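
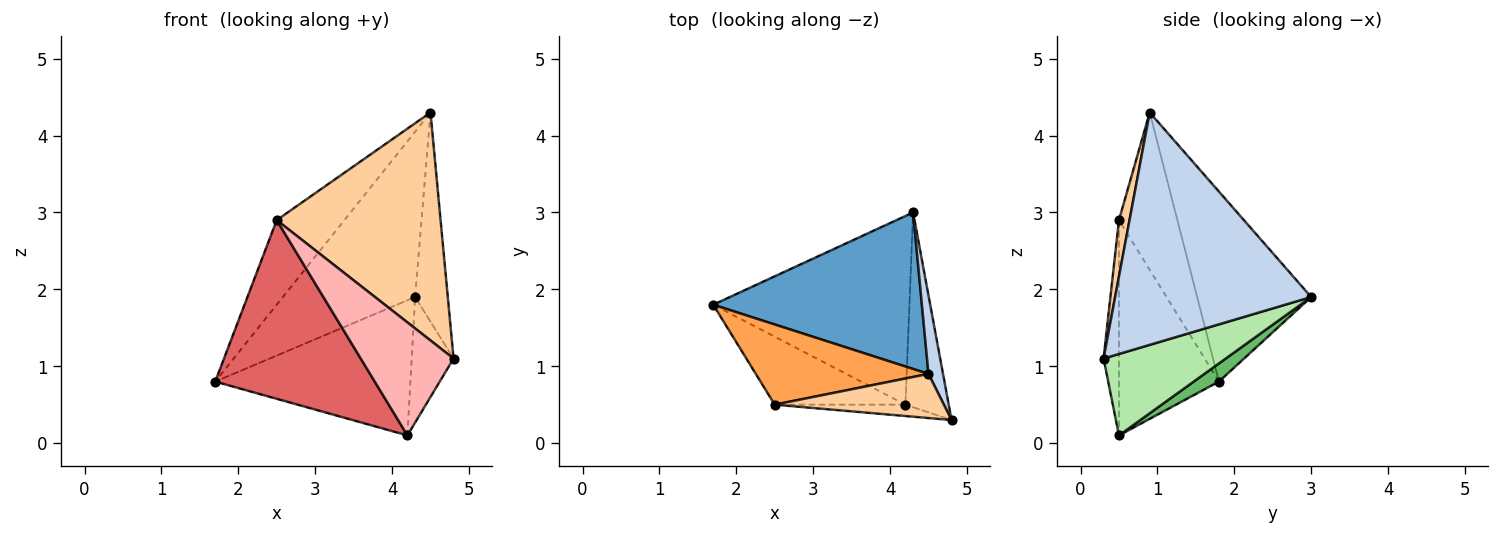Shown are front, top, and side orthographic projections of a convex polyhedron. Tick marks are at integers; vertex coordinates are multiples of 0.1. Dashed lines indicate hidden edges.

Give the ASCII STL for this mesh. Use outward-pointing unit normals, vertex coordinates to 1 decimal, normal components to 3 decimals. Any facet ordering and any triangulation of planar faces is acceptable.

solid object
 facet normal -0.531 0.615 0.583
  outer loop
   vertex 4.5 0.9 4.3
   vertex 4.3 3.0 1.9
   vertex 1.7 1.8 0.8
  endloop
 endfacet
 facet normal 0.985 0.164 0.062
  outer loop
   vertex 4.5 0.9 4.3
   vertex 4.8 0.3 1.1
   vertex 4.3 3.0 1.9
  endloop
 endfacet
 facet normal -0.531 0.615 0.583
  outer loop
   vertex 2.5 0.5 2.9
   vertex 4.5 0.9 4.3
   vertex 1.7 1.8 0.8
  endloop
 endfacet
 facet normal 0.063 -0.980 0.190
  outer loop
   vertex 2.5 0.5 2.9
   vertex 4.8 0.3 1.1
   vertex 4.5 0.9 4.3
  endloop
 endfacet
 facet normal 0.075 0.581 -0.811
  outer loop
   vertex 4.2 0.5 0.1
   vertex 1.7 1.8 0.8
   vertex 4.3 3.0 1.9
  endloop
 endfacet
 facet normal 0.845 0.290 -0.449
  outer loop
   vertex 4.2 0.5 0.1
   vertex 4.3 3.0 1.9
   vertex 4.8 0.3 1.1
  endloop
 endfacet
 facet normal -0.505 -0.807 -0.307
  outer loop
   vertex 4.2 0.5 0.1
   vertex 2.5 0.5 2.9
   vertex 1.7 1.8 0.8
  endloop
 endfacet
 facet normal -0.163 -0.982 -0.099
  outer loop
   vertex 4.2 0.5 0.1
   vertex 4.8 0.3 1.1
   vertex 2.5 0.5 2.9
  endloop
 endfacet
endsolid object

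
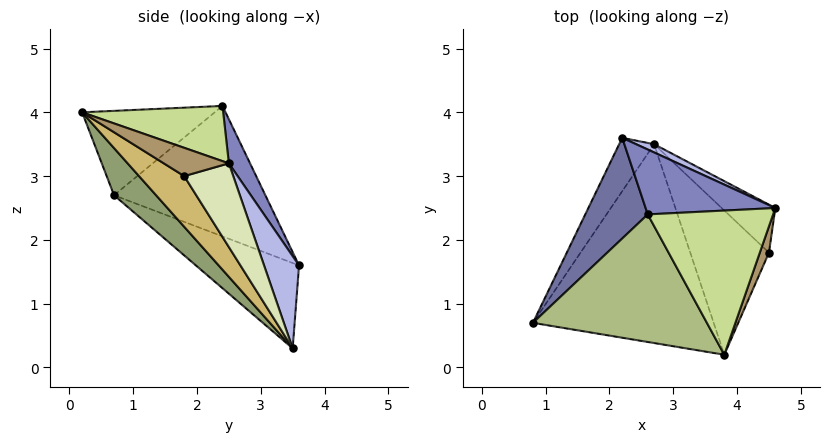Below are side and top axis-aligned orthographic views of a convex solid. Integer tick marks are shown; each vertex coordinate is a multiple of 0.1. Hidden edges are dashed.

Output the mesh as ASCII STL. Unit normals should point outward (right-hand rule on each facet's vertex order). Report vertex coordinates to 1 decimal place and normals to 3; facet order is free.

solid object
 facet normal -0.774 0.514 0.371
  outer loop
   vertex 2.6 2.4 4.1
   vertex 2.2 3.6 1.6
   vertex 0.8 0.7 2.7
  endloop
 endfacet
 facet normal 0.140 0.901 0.410
  outer loop
   vertex 2.6 2.4 4.1
   vertex 4.6 2.5 3.2
   vertex 2.2 3.6 1.6
  endloop
 endfacet
 facet normal -0.886 0.290 -0.363
  outer loop
   vertex 2.7 3.5 0.3
   vertex 0.8 0.7 2.7
   vertex 2.2 3.6 1.6
  endloop
 endfacet
 facet normal 0.375 0.924 0.073
  outer loop
   vertex 2.7 3.5 0.3
   vertex 2.2 3.6 1.6
   vertex 4.6 2.5 3.2
  endloop
 endfacet
 facet normal 0.178 -0.707 -0.684
  outer loop
   vertex 3.8 0.2 4.0
   vertex 0.8 0.7 2.7
   vertex 2.7 3.5 0.3
  endloop
 endfacet
 facet normal -0.420 -0.269 0.867
  outer loop
   vertex 3.8 0.2 4.0
   vertex 2.6 2.4 4.1
   vertex 0.8 0.7 2.7
  endloop
 endfacet
 facet normal 0.397 0.175 0.901
  outer loop
   vertex 3.8 0.2 4.0
   vertex 4.6 2.5 3.2
   vertex 2.6 2.4 4.1
  endloop
 endfacet
 facet normal 0.841 0.034 -0.539
  outer loop
   vertex 4.5 1.8 3.0
   vertex 2.7 3.5 0.3
   vertex 4.6 2.5 3.2
  endloop
 endfacet
 facet normal 0.928 -0.218 0.300
  outer loop
   vertex 4.5 1.8 3.0
   vertex 4.6 2.5 3.2
   vertex 3.8 0.2 4.0
  endloop
 endfacet
 facet normal 0.430 -0.606 -0.669
  outer loop
   vertex 4.5 1.8 3.0
   vertex 3.8 0.2 4.0
   vertex 2.7 3.5 0.3
  endloop
 endfacet
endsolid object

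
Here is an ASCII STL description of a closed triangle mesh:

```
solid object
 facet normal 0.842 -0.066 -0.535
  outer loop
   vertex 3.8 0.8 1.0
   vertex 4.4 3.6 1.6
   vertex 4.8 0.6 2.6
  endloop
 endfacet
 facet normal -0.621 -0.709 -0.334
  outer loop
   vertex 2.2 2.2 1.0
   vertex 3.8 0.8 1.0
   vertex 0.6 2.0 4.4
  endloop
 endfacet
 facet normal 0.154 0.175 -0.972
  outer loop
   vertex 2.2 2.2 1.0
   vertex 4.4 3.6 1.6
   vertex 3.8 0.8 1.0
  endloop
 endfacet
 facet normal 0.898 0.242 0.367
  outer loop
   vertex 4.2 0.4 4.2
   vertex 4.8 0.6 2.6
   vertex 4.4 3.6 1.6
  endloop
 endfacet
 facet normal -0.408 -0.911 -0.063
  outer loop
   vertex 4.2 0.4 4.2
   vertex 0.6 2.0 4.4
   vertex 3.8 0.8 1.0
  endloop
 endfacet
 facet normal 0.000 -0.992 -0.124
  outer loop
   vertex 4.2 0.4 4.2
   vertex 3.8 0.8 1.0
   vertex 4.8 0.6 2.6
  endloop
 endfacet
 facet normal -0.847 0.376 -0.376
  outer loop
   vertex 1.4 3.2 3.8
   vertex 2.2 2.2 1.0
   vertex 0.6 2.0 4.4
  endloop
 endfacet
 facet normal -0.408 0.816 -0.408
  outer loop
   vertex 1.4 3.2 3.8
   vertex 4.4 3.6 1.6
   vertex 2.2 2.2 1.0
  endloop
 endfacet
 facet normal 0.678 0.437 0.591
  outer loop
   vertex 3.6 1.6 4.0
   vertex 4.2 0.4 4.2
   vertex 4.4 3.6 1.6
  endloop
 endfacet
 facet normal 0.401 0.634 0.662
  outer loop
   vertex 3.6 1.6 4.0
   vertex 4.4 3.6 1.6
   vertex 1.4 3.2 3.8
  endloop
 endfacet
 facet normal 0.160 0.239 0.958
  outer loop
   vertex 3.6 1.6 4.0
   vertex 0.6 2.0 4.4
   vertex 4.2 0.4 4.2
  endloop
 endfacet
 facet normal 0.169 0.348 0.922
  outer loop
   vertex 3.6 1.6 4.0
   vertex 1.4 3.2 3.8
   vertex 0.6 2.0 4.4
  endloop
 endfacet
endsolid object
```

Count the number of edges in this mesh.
18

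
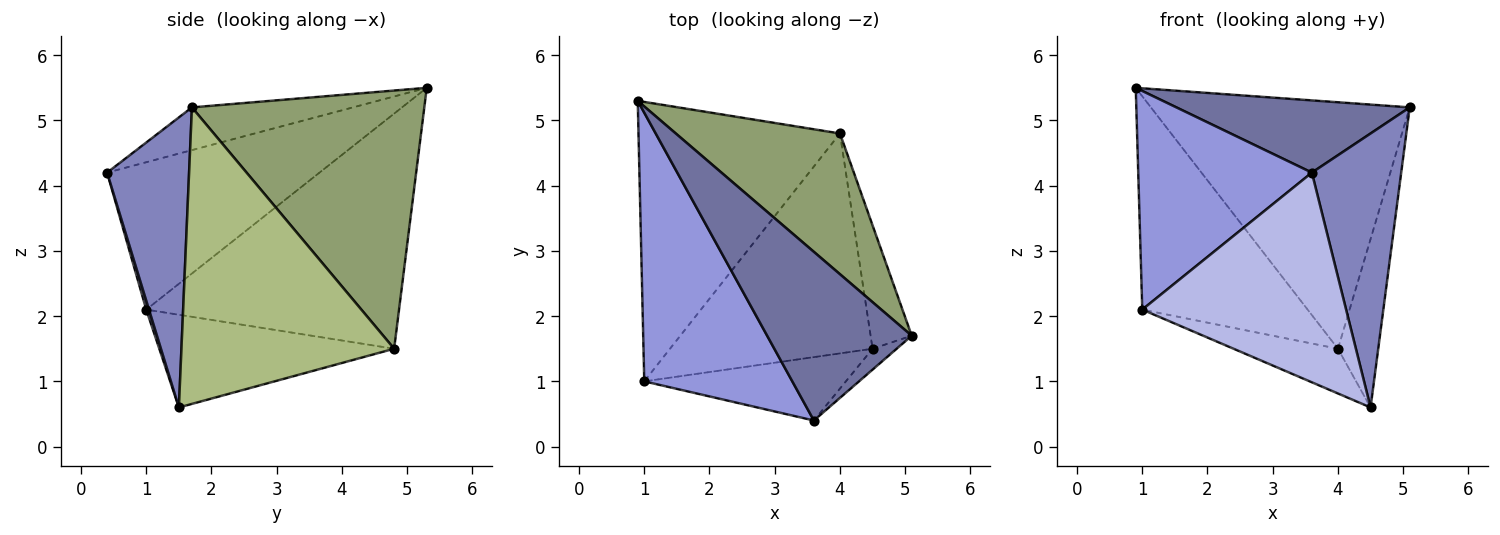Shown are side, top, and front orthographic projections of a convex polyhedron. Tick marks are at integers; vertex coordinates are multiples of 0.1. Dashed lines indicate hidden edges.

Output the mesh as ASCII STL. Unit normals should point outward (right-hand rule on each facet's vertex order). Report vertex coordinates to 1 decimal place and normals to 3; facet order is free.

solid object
 facet normal -0.262 -0.380 0.887
  outer loop
   vertex 3.6 0.4 4.2
   vertex 5.1 1.7 5.2
   vertex 0.9 5.3 5.5
  endloop
 endfacet
 facet normal 0.675 -0.736 -0.056
  outer loop
   vertex 4.5 1.5 0.6
   vertex 5.1 1.7 5.2
   vertex 3.6 0.4 4.2
  endloop
 endfacet
 facet normal -0.611 -0.500 0.614
  outer loop
   vertex 1.0 1.0 2.1
   vertex 3.6 0.4 4.2
   vertex 0.9 5.3 5.5
  endloop
 endfacet
 facet normal 0.013 -0.957 -0.289
  outer loop
   vertex 1.0 1.0 2.1
   vertex 4.5 1.5 0.6
   vertex 3.6 0.4 4.2
  endloop
 endfacet
 facet normal 0.615 0.685 0.391
  outer loop
   vertex 4.0 4.8 1.5
   vertex 0.9 5.3 5.5
   vertex 5.1 1.7 5.2
  endloop
 endfacet
 facet normal 0.974 0.184 -0.135
  outer loop
   vertex 4.0 4.8 1.5
   vertex 5.1 1.7 5.2
   vertex 4.5 1.5 0.6
  endloop
 endfacet
 facet normal -0.680 0.445 -0.583
  outer loop
   vertex 4.0 4.8 1.5
   vertex 1.0 1.0 2.1
   vertex 0.9 5.3 5.5
  endloop
 endfacet
 facet normal -0.409 0.182 -0.894
  outer loop
   vertex 4.0 4.8 1.5
   vertex 4.5 1.5 0.6
   vertex 1.0 1.0 2.1
  endloop
 endfacet
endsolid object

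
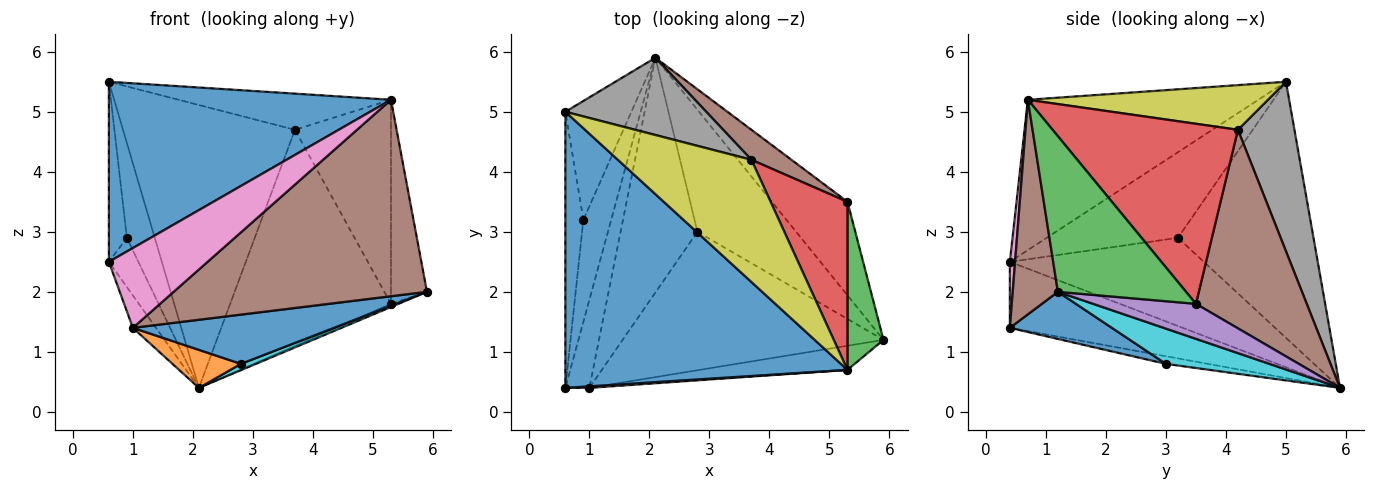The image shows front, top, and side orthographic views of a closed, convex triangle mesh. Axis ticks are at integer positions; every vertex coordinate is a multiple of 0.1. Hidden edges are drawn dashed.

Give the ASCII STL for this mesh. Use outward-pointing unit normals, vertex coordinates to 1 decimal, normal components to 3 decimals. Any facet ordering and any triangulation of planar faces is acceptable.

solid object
 facet normal -0.408 -0.499 0.765
  outer loop
   vertex 5.3 0.7 5.2
   vertex 0.6 5.0 5.5
   vertex 0.6 0.4 2.5
  endloop
 endfacet
 facet normal -0.970 0.133 -0.204
  outer loop
   vertex 0.9 3.2 2.9
   vertex 0.6 0.4 2.5
   vertex 0.6 5.0 5.5
  endloop
 endfacet
 facet normal -0.950 0.195 -0.245
  outer loop
   vertex 0.9 3.2 2.9
   vertex 0.6 5.0 5.5
   vertex 2.1 5.9 0.4
  endloop
 endfacet
 facet normal -0.944 0.144 -0.298
  outer loop
   vertex 0.9 3.2 2.9
   vertex 2.1 5.9 0.4
   vertex 0.6 0.4 2.5
  endloop
 endfacet
 facet normal -0.932 0.125 -0.339
  outer loop
   vertex 1.0 0.4 1.4
   vertex 0.6 0.4 2.5
   vertex 2.1 5.9 0.4
  endloop
 endfacet
 facet normal 0.174 -0.977 -0.120
  outer loop
   vertex 1.0 0.4 1.4
   vertex 5.9 1.2 2.0
   vertex 5.3 0.7 5.2
  endloop
 endfacet
 facet normal 0.053 -0.998 0.019
  outer loop
   vertex 1.0 0.4 1.4
   vertex 5.3 0.7 5.2
   vertex 0.6 0.4 2.5
  endloop
 endfacet
 facet normal 0.302 0.920 0.251
  outer loop
   vertex 3.7 4.2 4.7
   vertex 2.1 5.9 0.4
   vertex 0.6 5.0 5.5
  endloop
 endfacet
 facet normal 0.305 0.270 0.913
  outer loop
   vertex 3.7 4.2 4.7
   vertex 0.6 5.0 5.5
   vertex 5.3 0.7 5.2
  endloop
 endfacet
 facet normal 0.336 -0.049 -0.941
  outer loop
   vertex 2.8 3.0 0.8
   vertex 2.1 5.9 0.4
   vertex 5.9 1.2 2.0
  endloop
 endfacet
 facet normal 0.168 -0.330 -0.929
  outer loop
   vertex 2.8 3.0 0.8
   vertex 5.9 1.2 2.0
   vertex 1.0 0.4 1.4
  endloop
 endfacet
 facet normal -0.098 -0.159 -0.982
  outer loop
   vertex 2.8 3.0 0.8
   vertex 1.0 0.4 1.4
   vertex 2.1 5.9 0.4
  endloop
 endfacet
 facet normal 0.940 0.264 0.217
  outer loop
   vertex 5.3 3.5 1.8
   vertex 5.3 0.7 5.2
   vertex 5.9 1.2 2.0
  endloop
 endfacet
 facet normal 0.830 0.430 0.354
  outer loop
   vertex 5.3 3.5 1.8
   vertex 3.7 4.2 4.7
   vertex 5.3 0.7 5.2
  endloop
 endfacet
 facet normal 0.420 0.031 -0.907
  outer loop
   vertex 5.3 3.5 1.8
   vertex 5.9 1.2 2.0
   vertex 2.1 5.9 0.4
  endloop
 endfacet
 facet normal 0.564 0.818 0.114
  outer loop
   vertex 5.3 3.5 1.8
   vertex 2.1 5.9 0.4
   vertex 3.7 4.2 4.7
  endloop
 endfacet
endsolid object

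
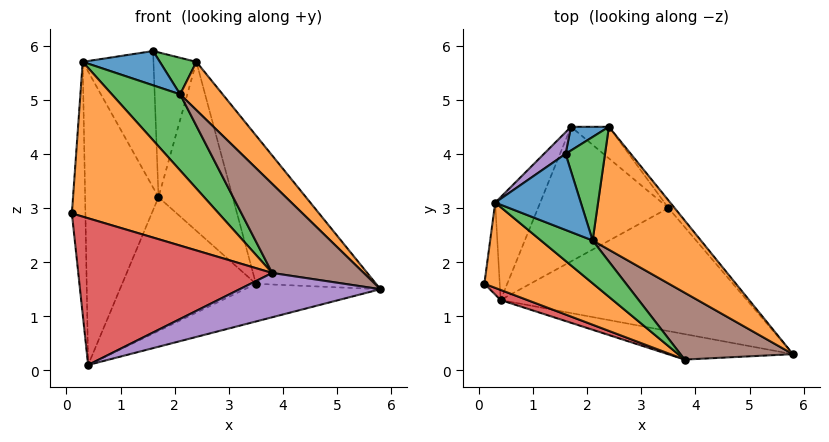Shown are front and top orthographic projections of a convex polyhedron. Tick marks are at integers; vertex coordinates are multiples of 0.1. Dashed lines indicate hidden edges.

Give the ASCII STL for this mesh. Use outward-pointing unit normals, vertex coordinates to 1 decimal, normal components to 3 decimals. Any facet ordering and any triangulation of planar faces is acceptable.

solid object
 facet normal -0.499 0.855 0.140
  outer loop
   vertex 2.4 4.5 5.7
   vertex 1.7 4.5 3.2
   vertex 1.6 4.0 5.9
  endloop
 endfacet
 facet normal 0.572 -0.300 0.763
  outer loop
   vertex 2.4 4.5 5.7
   vertex 2.1 2.4 5.1
   vertex 5.8 0.3 1.5
  endloop
 endfacet
 facet normal 0.406 -0.304 0.862
  outer loop
   vertex 2.4 4.5 5.7
   vertex 1.6 4.0 5.9
   vertex 2.1 2.4 5.1
  endloop
 endfacet
 facet normal -0.336 -0.940 0.065
  outer loop
   vertex 3.8 0.2 1.8
   vertex 0.1 1.6 2.9
   vertex 0.4 1.3 0.1
  endloop
 endfacet
 facet normal -0.031 -0.867 -0.498
  outer loop
   vertex 3.8 0.2 1.8
   vertex 0.4 1.3 0.1
   vertex 5.8 0.3 1.5
  endloop
 endfacet
 facet normal 0.129 -0.793 0.595
  outer loop
   vertex 3.8 0.2 1.8
   vertex 5.8 0.3 1.5
   vertex 2.1 2.4 5.1
  endloop
 endfacet
 facet normal 0.289 0.280 -0.915
  outer loop
   vertex 3.5 3.0 1.6
   vertex 5.8 0.3 1.5
   vertex 0.4 1.3 0.1
  endloop
 endfacet
 facet normal -0.043 0.704 -0.709
  outer loop
   vertex 3.5 3.0 1.6
   vertex 0.4 1.3 0.1
   vertex 1.7 4.5 3.2
  endloop
 endfacet
 facet normal 0.760 0.649 -0.033
  outer loop
   vertex 3.5 3.0 1.6
   vertex 2.4 4.5 5.7
   vertex 5.8 0.3 1.5
  endloop
 endfacet
 facet normal 0.548 0.822 -0.154
  outer loop
   vertex 3.5 3.0 1.6
   vertex 1.7 4.5 3.2
   vertex 2.4 4.5 5.7
  endloop
 endfacet
 facet normal 0.143 -0.407 0.902
  outer loop
   vertex 0.3 3.1 5.7
   vertex 2.1 2.4 5.1
   vertex 1.6 4.0 5.9
  endloop
 endfacet
 facet normal -0.185 -0.861 0.474
  outer loop
   vertex 0.3 3.1 5.7
   vertex 0.1 1.6 2.9
   vertex 3.8 0.2 1.8
  endloop
 endfacet
 facet normal -0.173 -0.858 0.483
  outer loop
   vertex 0.3 3.1 5.7
   vertex 3.8 0.2 1.8
   vertex 2.1 2.4 5.1
  endloop
 endfacet
 facet normal -0.914 0.381 -0.139
  outer loop
   vertex 0.3 3.1 5.7
   vertex 0.4 1.3 0.1
   vertex 0.1 1.6 2.9
  endloop
 endfacet
 facet normal -0.578 0.806 0.128
  outer loop
   vertex 0.3 3.1 5.7
   vertex 1.6 4.0 5.9
   vertex 1.7 4.5 3.2
  endloop
 endfacet
 facet normal -0.838 0.515 -0.181
  outer loop
   vertex 0.3 3.1 5.7
   vertex 1.7 4.5 3.2
   vertex 0.4 1.3 0.1
  endloop
 endfacet
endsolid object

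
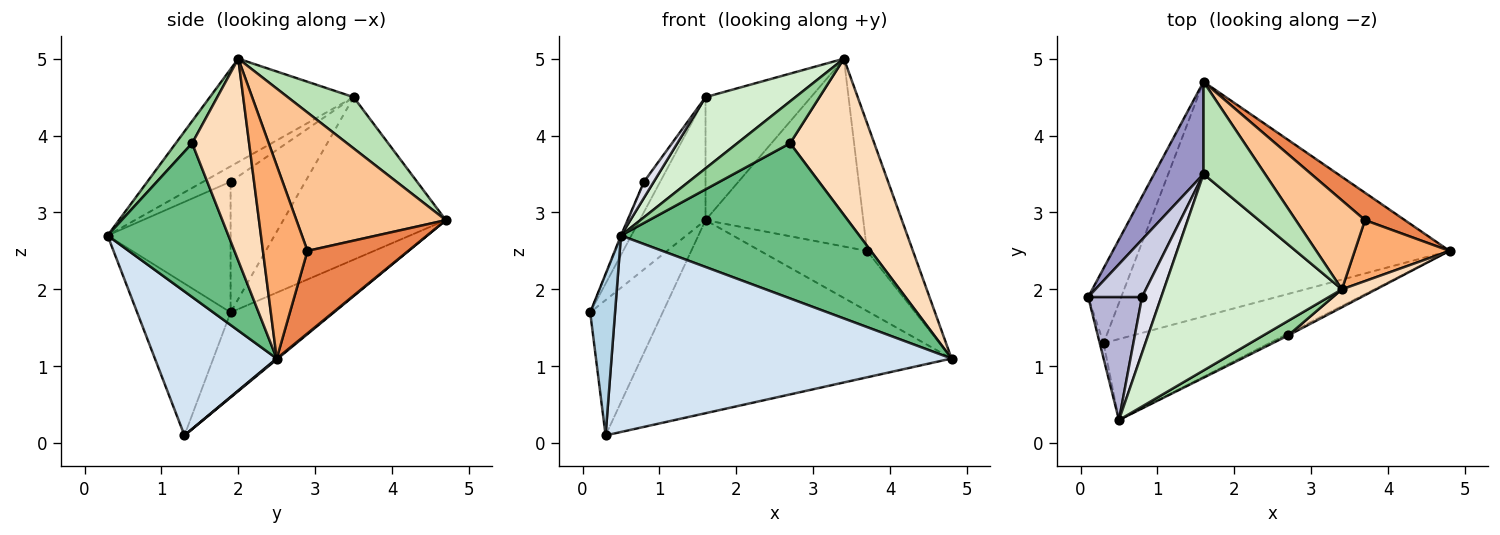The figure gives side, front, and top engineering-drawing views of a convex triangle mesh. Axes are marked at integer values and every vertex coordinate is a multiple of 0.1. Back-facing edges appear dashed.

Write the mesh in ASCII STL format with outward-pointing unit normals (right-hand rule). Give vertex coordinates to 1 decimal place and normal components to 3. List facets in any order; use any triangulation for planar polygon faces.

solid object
 facet normal -0.780 0.548 -0.303
  outer loop
   vertex 0.3 1.3 0.1
   vertex 0.1 1.9 1.7
   vertex 1.6 4.7 2.9
  endloop
 endfacet
 facet normal 0.002 0.635 -0.772
  outer loop
   vertex 0.3 1.3 0.1
   vertex 1.6 4.7 2.9
   vertex 4.8 2.5 1.1
  endloop
 endfacet
 facet normal -0.966 -0.257 -0.024
  outer loop
   vertex 0.3 1.3 0.1
   vertex 0.5 0.3 2.7
   vertex 0.1 1.9 1.7
  endloop
 endfacet
 facet normal 0.314 -0.878 -0.362
  outer loop
   vertex 0.3 1.3 0.1
   vertex 4.8 2.5 1.1
   vertex 0.5 0.3 2.7
  endloop
 endfacet
 facet normal 0.652 0.690 0.315
  outer loop
   vertex 3.7 2.9 2.5
   vertex 4.8 2.5 1.1
   vertex 1.6 4.7 2.9
  endloop
 endfacet
 facet normal 0.659 0.679 0.324
  outer loop
   vertex 3.7 2.9 2.5
   vertex 3.4 2.0 5.0
   vertex 4.8 2.5 1.1
  endloop
 endfacet
 facet normal 0.650 0.686 0.325
  outer loop
   vertex 3.7 2.9 2.5
   vertex 1.6 4.7 2.9
   vertex 3.4 2.0 5.0
  endloop
 endfacet
 facet normal 0.558 -0.824 0.095
  outer loop
   vertex 2.7 1.4 3.9
   vertex 4.8 2.5 1.1
   vertex 3.4 2.0 5.0
  endloop
 endfacet
 facet normal 0.452 -0.892 -0.011
  outer loop
   vertex 2.7 1.4 3.9
   vertex 0.5 0.3 2.7
   vertex 4.8 2.5 1.1
  endloop
 endfacet
 facet normal 0.281 -0.906 0.315
  outer loop
   vertex 2.7 1.4 3.9
   vertex 3.4 2.0 5.0
   vertex 0.5 0.3 2.7
  endloop
 endfacet
 facet normal 0.447 0.716 0.537
  outer loop
   vertex 1.6 3.5 4.5
   vertex 3.4 2.0 5.0
   vertex 1.6 4.7 2.9
  endloop
 endfacet
 facet normal -0.479 -0.300 0.825
  outer loop
   vertex 1.6 3.5 4.5
   vertex 0.5 0.3 2.7
   vertex 3.4 2.0 5.0
  endloop
 endfacet
 facet normal -0.892 0.362 0.271
  outer loop
   vertex 1.6 3.5 4.5
   vertex 1.6 4.7 2.9
   vertex 0.1 1.9 1.7
  endloop
 endfacet
 facet normal -0.925 0.007 0.381
  outer loop
   vertex 0.8 1.9 3.4
   vertex 0.1 1.9 1.7
   vertex 0.5 0.3 2.7
  endloop
 endfacet
 facet normal -0.907 0.197 0.373
  outer loop
   vertex 0.8 1.9 3.4
   vertex 1.6 3.5 4.5
   vertex 0.1 1.9 1.7
  endloop
 endfacet
 facet normal -0.610 -0.219 0.762
  outer loop
   vertex 0.8 1.9 3.4
   vertex 0.5 0.3 2.7
   vertex 1.6 3.5 4.5
  endloop
 endfacet
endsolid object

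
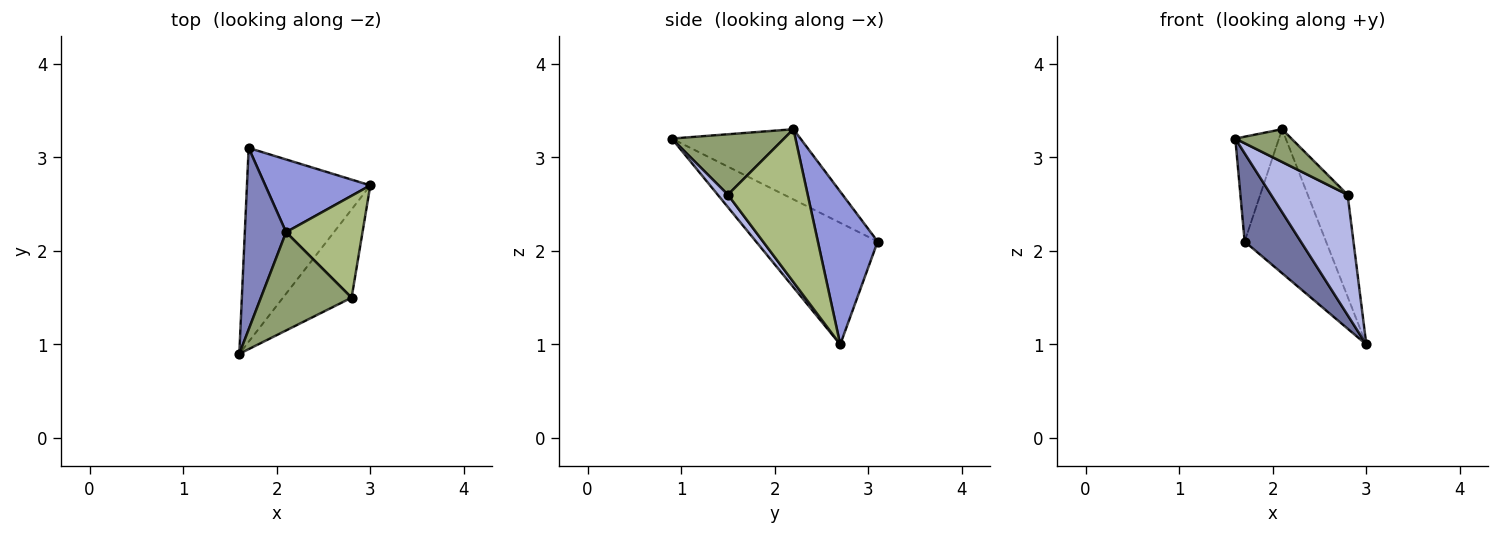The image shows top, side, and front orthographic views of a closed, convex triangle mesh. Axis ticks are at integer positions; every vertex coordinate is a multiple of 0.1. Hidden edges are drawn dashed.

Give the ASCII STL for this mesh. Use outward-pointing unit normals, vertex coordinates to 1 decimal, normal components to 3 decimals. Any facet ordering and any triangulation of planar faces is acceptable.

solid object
 facet normal -0.668 -0.308 -0.677
  outer loop
   vertex 1.7 3.1 2.1
   vertex 3.0 2.7 1.0
   vertex 1.6 0.9 3.2
  endloop
 endfacet
 facet normal -0.827 0.281 0.486
  outer loop
   vertex 2.1 2.2 3.3
   vertex 1.7 3.1 2.1
   vertex 1.6 0.9 3.2
  endloop
 endfacet
 facet normal 0.549 0.746 0.377
  outer loop
   vertex 2.1 2.2 3.3
   vertex 3.0 2.7 1.0
   vertex 1.7 3.1 2.1
  endloop
 endfacet
 facet normal 0.107 -0.802 -0.588
  outer loop
   vertex 2.8 1.5 2.6
   vertex 1.6 0.9 3.2
   vertex 3.0 2.7 1.0
  endloop
 endfacet
 facet normal 0.535 -0.267 0.802
  outer loop
   vertex 2.8 1.5 2.6
   vertex 2.1 2.2 3.3
   vertex 1.6 0.9 3.2
  endloop
 endfacet
 facet normal 0.816 0.408 0.408
  outer loop
   vertex 2.8 1.5 2.6
   vertex 3.0 2.7 1.0
   vertex 2.1 2.2 3.3
  endloop
 endfacet
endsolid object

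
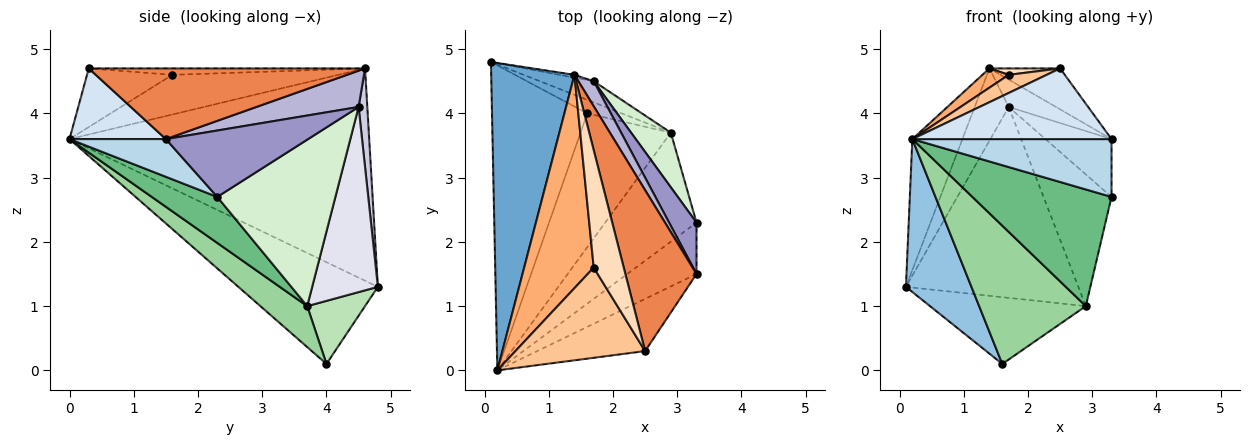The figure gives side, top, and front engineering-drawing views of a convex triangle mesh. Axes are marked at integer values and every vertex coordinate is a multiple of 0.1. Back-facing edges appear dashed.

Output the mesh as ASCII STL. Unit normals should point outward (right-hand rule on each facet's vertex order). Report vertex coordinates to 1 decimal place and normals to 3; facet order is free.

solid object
 facet normal -0.920 0.154 0.361
  outer loop
   vertex 1.4 4.6 4.7
   vertex 0.1 4.8 1.3
   vertex 0.2 0.0 3.6
  endloop
 endfacet
 facet normal -0.690 -0.324 -0.647
  outer loop
   vertex 1.6 4.0 0.1
   vertex 0.2 0.0 3.6
   vertex 0.1 4.8 1.3
  endloop
 endfacet
 facet normal 0.340 -0.703 -0.625
  outer loop
   vertex 3.3 1.5 3.6
   vertex 0.2 0.0 3.6
   vertex 3.3 2.3 2.7
  endloop
 endfacet
 facet normal 0.363 -0.749 -0.554
  outer loop
   vertex 3.3 1.5 3.6
   vertex 2.5 0.3 4.7
   vertex 0.2 0.0 3.6
  endloop
 endfacet
 facet normal 0.694 0.177 0.698
  outer loop
   vertex 3.3 1.5 3.6
   vertex 1.4 4.6 4.7
   vertex 2.5 0.3 4.7
  endloop
 endfacet
 facet normal -0.494 -0.078 0.866
  outer loop
   vertex 1.7 1.6 4.6
   vertex 1.4 4.6 4.7
   vertex 0.2 0.0 3.6
  endloop
 endfacet
 facet normal -0.405 -0.180 0.896
  outer loop
   vertex 1.7 1.6 4.6
   vertex 0.2 0.0 3.6
   vertex 2.5 0.3 4.7
  endloop
 endfacet
 facet normal -0.209 -0.053 0.976
  outer loop
   vertex 1.7 1.6 4.6
   vertex 2.5 0.3 4.7
   vertex 1.4 4.6 4.7
  endloop
 endfacet
 facet normal 0.325 -0.691 -0.646
  outer loop
   vertex 2.9 3.7 1.0
   vertex 3.3 2.3 2.7
   vertex 0.2 0.0 3.6
  endloop
 endfacet
 facet normal 0.301 -0.685 -0.663
  outer loop
   vertex 2.9 3.7 1.0
   vertex 0.2 0.0 3.6
   vertex 1.6 4.0 0.1
  endloop
 endfacet
 facet normal 0.342 0.921 -0.187
  outer loop
   vertex 2.9 3.7 1.0
   vertex 1.6 4.0 0.1
   vertex 0.1 4.8 1.3
  endloop
 endfacet
 facet normal 0.849 0.488 0.203
  outer loop
   vertex 1.7 4.5 4.1
   vertex 3.3 2.3 2.7
   vertex 2.9 3.7 1.0
  endloop
 endfacet
 facet normal 0.849 0.395 0.351
  outer loop
   vertex 1.7 4.5 4.1
   vertex 3.3 1.5 3.6
   vertex 3.3 2.3 2.7
  endloop
 endfacet
 facet normal 0.847 0.392 0.358
  outer loop
   vertex 1.7 4.5 4.1
   vertex 1.4 4.6 4.7
   vertex 3.3 1.5 3.6
  endloop
 endfacet
 facet normal 0.247 0.968 -0.038
  outer loop
   vertex 1.7 4.5 4.1
   vertex 0.1 4.8 1.3
   vertex 1.4 4.6 4.7
  endloop
 endfacet
 facet normal 0.354 0.930 -0.103
  outer loop
   vertex 1.7 4.5 4.1
   vertex 2.9 3.7 1.0
   vertex 0.1 4.8 1.3
  endloop
 endfacet
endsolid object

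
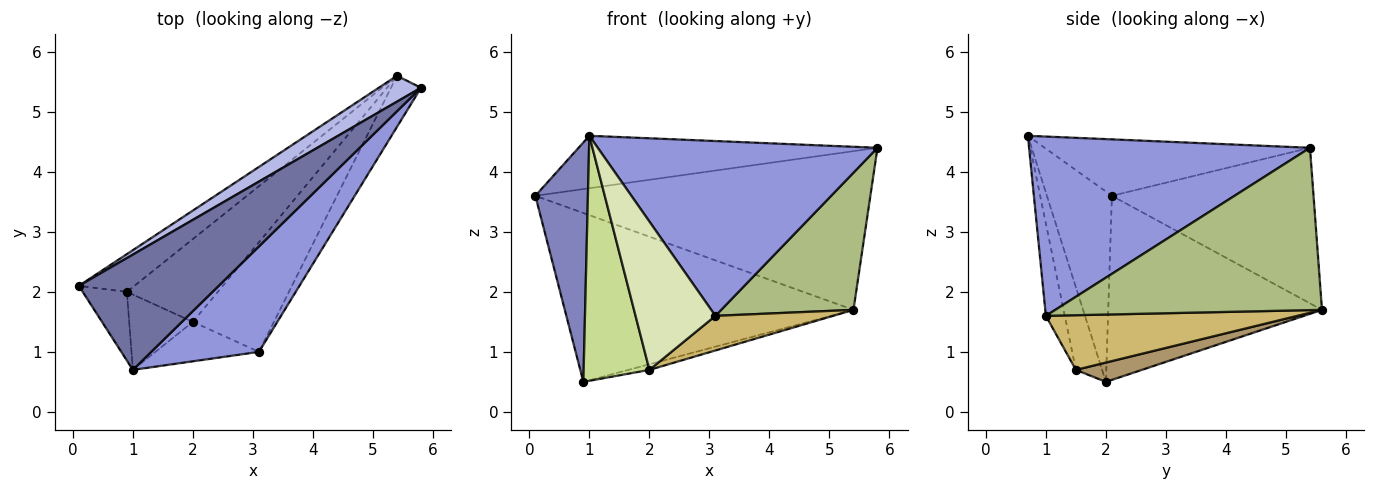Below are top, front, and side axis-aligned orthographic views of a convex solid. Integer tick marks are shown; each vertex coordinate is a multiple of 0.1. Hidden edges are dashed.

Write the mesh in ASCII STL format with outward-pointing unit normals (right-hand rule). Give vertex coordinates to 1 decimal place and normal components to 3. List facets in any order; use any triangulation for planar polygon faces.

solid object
 facet normal -0.345 0.389 0.854
  outer loop
   vertex 1.0 0.7 4.6
   vertex 5.8 5.4 4.4
   vertex 0.1 2.1 3.6
  endloop
 endfacet
 facet normal -0.765 -0.619 -0.178
  outer loop
   vertex 0.9 2.0 0.5
   vertex 1.0 0.7 4.6
   vertex 0.1 2.1 3.6
  endloop
 endfacet
 facet normal 0.652 -0.649 0.392
  outer loop
   vertex 3.1 1.0 1.6
   vertex 5.8 5.4 4.4
   vertex 1.0 0.7 4.6
  endloop
 endfacet
 facet normal -0.511 0.849 0.139
  outer loop
   vertex 5.4 5.6 1.7
   vertex 0.1 2.1 3.6
   vertex 5.8 5.4 4.4
  endloop
 endfacet
 facet normal -0.586 0.791 -0.177
  outer loop
   vertex 5.4 5.6 1.7
   vertex 0.9 2.0 0.5
   vertex 0.1 2.1 3.6
  endloop
 endfacet
 facet normal 0.884 -0.438 -0.163
  outer loop
   vertex 5.4 5.6 1.7
   vertex 5.8 5.4 4.4
   vertex 3.1 1.0 1.6
  endloop
 endfacet
 facet normal -0.356 -0.893 -0.275
  outer loop
   vertex 2.0 1.5 0.7
   vertex 1.0 0.7 4.6
   vertex 0.9 2.0 0.5
  endloop
 endfacet
 facet normal -0.223 -0.942 -0.250
  outer loop
   vertex 2.0 1.5 0.7
   vertex 3.1 1.0 1.6
   vertex 1.0 0.7 4.6
  endloop
 endfacet
 facet normal 0.207 0.066 -0.976
  outer loop
   vertex 2.0 1.5 0.7
   vertex 0.9 2.0 0.5
   vertex 5.4 5.6 1.7
  endloop
 endfacet
 facet normal 0.541 -0.253 -0.802
  outer loop
   vertex 2.0 1.5 0.7
   vertex 5.4 5.6 1.7
   vertex 3.1 1.0 1.6
  endloop
 endfacet
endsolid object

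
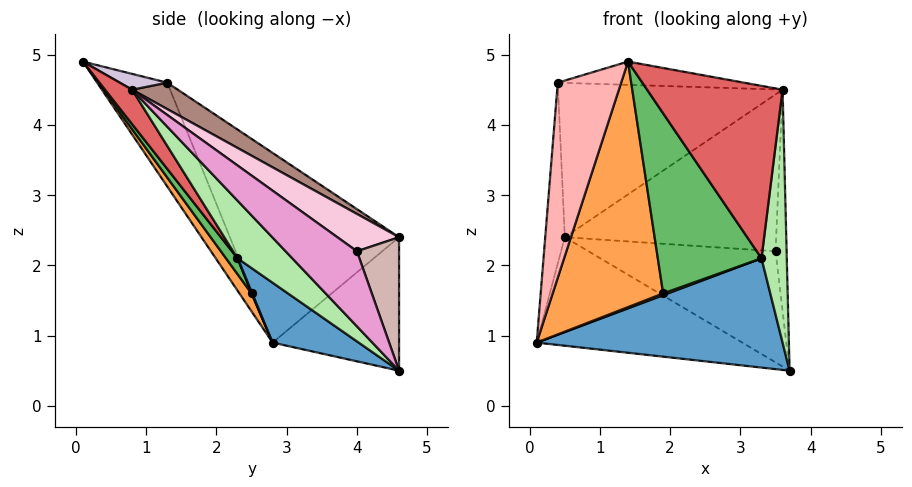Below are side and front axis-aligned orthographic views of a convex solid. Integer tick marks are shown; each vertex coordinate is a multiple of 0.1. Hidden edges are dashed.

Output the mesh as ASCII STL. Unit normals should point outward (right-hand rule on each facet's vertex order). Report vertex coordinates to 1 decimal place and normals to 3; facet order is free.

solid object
 facet normal 0.204 -0.583 -0.787
  outer loop
   vertex 3.3 2.3 2.1
   vertex 0.1 2.8 0.9
   vertex 3.7 4.6 0.5
  endloop
 endfacet
 facet normal -0.393 0.639 -0.662
  outer loop
   vertex 0.5 4.6 2.4
   vertex 3.7 4.6 0.5
   vertex 0.1 2.8 0.9
  endloop
 endfacet
 facet normal 0.089 -0.812 -0.577
  outer loop
   vertex 1.9 2.5 1.6
   vertex 1.4 0.1 4.9
   vertex 0.1 2.8 0.9
  endloop
 endfacet
 facet normal 0.100 -0.796 -0.597
  outer loop
   vertex 1.9 2.5 1.6
   vertex 0.1 2.8 0.9
   vertex 3.3 2.3 2.1
  endloop
 endfacet
 facet normal 0.090 -0.812 -0.577
  outer loop
   vertex 1.9 2.5 1.6
   vertex 3.3 2.3 2.1
   vertex 1.4 0.1 4.9
  endloop
 endfacet
 facet normal 0.850 -0.392 -0.351
  outer loop
   vertex 3.6 0.8 4.5
   vertex 3.3 2.3 2.1
   vertex 3.7 4.6 0.5
  endloop
 endfacet
 facet normal 0.165 -0.827 -0.537
  outer loop
   vertex 3.6 0.8 4.5
   vertex 1.4 0.1 4.9
   vertex 3.3 2.3 2.1
  endloop
 endfacet
 facet normal -0.725 -0.656 -0.207
  outer loop
   vertex 0.4 1.3 4.6
   vertex 0.1 2.8 0.9
   vertex 1.4 0.1 4.9
  endloop
 endfacet
 facet normal -0.985 0.114 0.126
  outer loop
   vertex 0.4 1.3 4.6
   vertex 0.5 4.6 2.4
   vertex 0.1 2.8 0.9
  endloop
 endfacet
 facet normal 0.077 0.302 0.950
  outer loop
   vertex 0.4 1.3 4.6
   vertex 1.4 0.1 4.9
   vertex 3.6 0.8 4.5
  endloop
 endfacet
 facet normal 0.112 0.549 0.828
  outer loop
   vertex 0.4 1.3 4.6
   vertex 3.6 0.8 4.5
   vertex 0.5 4.6 2.4
  endloop
 endfacet
 facet normal 0.206 0.915 0.347
  outer loop
   vertex 3.5 4.0 2.2
   vertex 3.7 4.6 0.5
   vertex 0.5 4.6 2.4
  endloop
 endfacet
 facet normal 0.974 0.151 0.168
  outer loop
   vertex 3.5 4.0 2.2
   vertex 3.6 0.8 4.5
   vertex 3.7 4.6 0.5
  endloop
 endfacet
 facet normal 0.169 0.579 0.798
  outer loop
   vertex 3.5 4.0 2.2
   vertex 0.5 4.6 2.4
   vertex 3.6 0.8 4.5
  endloop
 endfacet
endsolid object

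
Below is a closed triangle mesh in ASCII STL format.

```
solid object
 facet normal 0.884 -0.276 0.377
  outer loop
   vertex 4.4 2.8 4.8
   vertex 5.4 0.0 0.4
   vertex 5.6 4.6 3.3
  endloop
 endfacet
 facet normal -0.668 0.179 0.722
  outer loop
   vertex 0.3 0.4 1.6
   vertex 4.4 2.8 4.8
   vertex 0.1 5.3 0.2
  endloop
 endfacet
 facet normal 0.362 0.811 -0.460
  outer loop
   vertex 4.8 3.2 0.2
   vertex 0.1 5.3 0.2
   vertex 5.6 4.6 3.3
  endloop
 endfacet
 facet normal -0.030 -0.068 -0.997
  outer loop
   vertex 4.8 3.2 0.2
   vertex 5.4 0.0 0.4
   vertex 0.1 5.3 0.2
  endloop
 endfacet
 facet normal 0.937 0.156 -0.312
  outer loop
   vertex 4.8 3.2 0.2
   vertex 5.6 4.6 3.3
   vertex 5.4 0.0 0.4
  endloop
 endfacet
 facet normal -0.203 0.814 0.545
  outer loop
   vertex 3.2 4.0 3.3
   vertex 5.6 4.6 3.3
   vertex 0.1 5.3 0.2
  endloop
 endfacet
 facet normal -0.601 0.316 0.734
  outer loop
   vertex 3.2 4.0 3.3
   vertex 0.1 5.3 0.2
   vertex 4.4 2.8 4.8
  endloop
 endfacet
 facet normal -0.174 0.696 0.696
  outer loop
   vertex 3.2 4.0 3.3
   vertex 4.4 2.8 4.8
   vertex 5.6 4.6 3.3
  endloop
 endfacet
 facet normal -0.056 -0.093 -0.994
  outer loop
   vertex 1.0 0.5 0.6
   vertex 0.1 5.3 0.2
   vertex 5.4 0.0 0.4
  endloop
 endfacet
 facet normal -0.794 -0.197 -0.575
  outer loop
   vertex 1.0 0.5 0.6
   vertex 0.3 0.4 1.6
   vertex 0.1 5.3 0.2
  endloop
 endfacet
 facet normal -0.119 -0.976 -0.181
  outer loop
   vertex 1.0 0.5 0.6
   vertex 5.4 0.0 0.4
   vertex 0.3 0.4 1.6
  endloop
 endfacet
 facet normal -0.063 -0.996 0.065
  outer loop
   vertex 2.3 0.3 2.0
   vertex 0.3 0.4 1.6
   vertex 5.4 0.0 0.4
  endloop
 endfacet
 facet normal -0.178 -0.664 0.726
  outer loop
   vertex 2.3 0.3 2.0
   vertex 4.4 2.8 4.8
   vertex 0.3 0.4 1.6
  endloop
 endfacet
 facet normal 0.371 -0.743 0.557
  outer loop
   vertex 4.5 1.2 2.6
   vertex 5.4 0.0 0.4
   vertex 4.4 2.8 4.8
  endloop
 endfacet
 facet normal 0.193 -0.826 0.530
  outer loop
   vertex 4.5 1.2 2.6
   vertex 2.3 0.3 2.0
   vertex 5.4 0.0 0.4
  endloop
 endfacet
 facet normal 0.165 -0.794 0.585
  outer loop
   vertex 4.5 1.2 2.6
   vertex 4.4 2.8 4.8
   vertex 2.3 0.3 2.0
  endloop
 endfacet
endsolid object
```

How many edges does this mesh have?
24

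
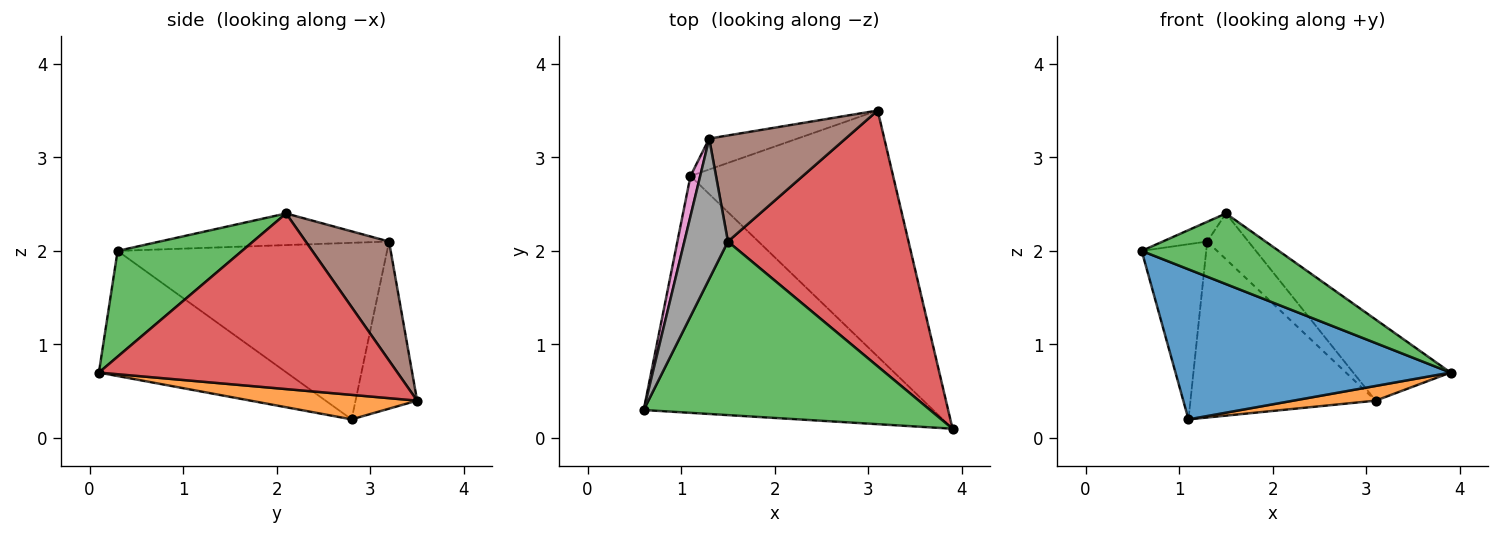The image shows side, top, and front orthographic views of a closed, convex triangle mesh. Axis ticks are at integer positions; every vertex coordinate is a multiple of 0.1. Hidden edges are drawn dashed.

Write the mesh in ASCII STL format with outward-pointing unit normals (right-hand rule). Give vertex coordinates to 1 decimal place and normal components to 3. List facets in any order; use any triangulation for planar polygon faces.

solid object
 facet normal -0.343 -0.503 -0.793
  outer loop
   vertex 1.1 2.8 0.2
   vertex 3.9 0.1 0.7
   vertex 0.6 0.3 2.0
  endloop
 endfacet
 facet normal 0.120 -0.059 -0.991
  outer loop
   vertex 1.1 2.8 0.2
   vertex 3.1 3.5 0.4
   vertex 3.9 0.1 0.7
  endloop
 endfacet
 facet normal 0.324 -0.357 0.876
  outer loop
   vertex 1.5 2.1 2.4
   vertex 0.6 0.3 2.0
   vertex 3.9 0.1 0.7
  endloop
 endfacet
 facet normal 0.680 0.222 0.699
  outer loop
   vertex 1.5 2.1 2.4
   vertex 3.9 0.1 0.7
   vertex 3.1 3.5 0.4
  endloop
 endfacet
 facet normal -0.311 0.936 -0.164
  outer loop
   vertex 1.3 3.2 2.1
   vertex 3.1 3.5 0.4
   vertex 1.1 2.8 0.2
  endloop
 endfacet
 facet normal 0.625 0.309 0.717
  outer loop
   vertex 1.3 3.2 2.1
   vertex 1.5 2.1 2.4
   vertex 3.1 3.5 0.4
  endloop
 endfacet
 facet normal -0.971 0.233 0.053
  outer loop
   vertex 1.3 3.2 2.1
   vertex 1.1 2.8 0.2
   vertex 0.6 0.3 2.0
  endloop
 endfacet
 facet normal -0.584 0.113 0.804
  outer loop
   vertex 1.3 3.2 2.1
   vertex 0.6 0.3 2.0
   vertex 1.5 2.1 2.4
  endloop
 endfacet
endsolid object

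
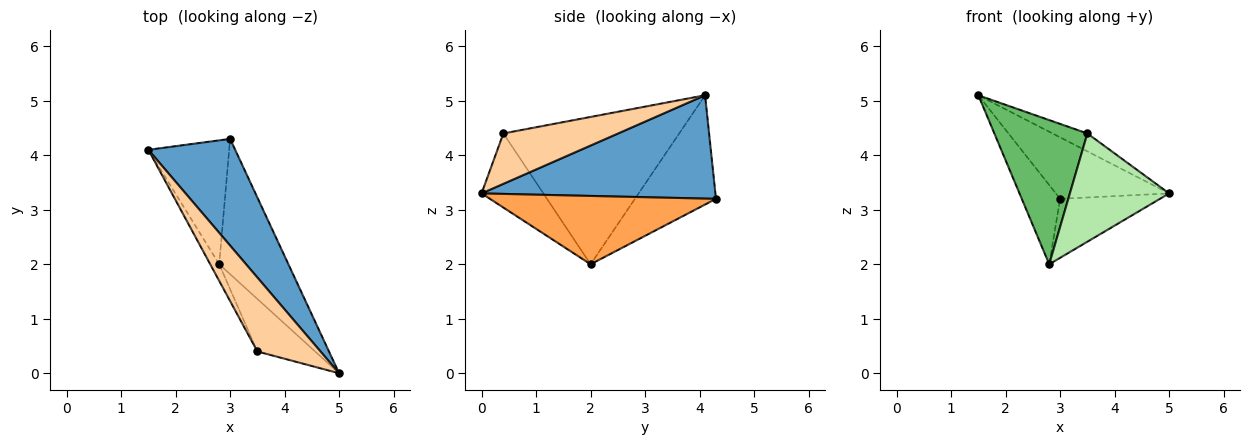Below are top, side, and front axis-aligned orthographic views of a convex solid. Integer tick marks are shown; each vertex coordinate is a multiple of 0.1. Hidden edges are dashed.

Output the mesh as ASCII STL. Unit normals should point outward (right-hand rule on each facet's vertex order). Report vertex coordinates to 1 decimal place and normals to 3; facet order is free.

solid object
 facet normal 0.718 0.348 0.603
  outer loop
   vertex 3.0 4.3 3.2
   vertex 1.5 4.1 5.1
   vertex 5.0 0.0 3.3
  endloop
 endfacet
 facet normal -0.751 0.355 -0.556
  outer loop
   vertex 2.8 2.0 2.0
   vertex 1.5 4.1 5.1
   vertex 3.0 4.3 3.2
  endloop
 endfacet
 facet normal 0.671 0.296 -0.680
  outer loop
   vertex 2.8 2.0 2.0
   vertex 3.0 4.3 3.2
   vertex 5.0 0.0 3.3
  endloop
 endfacet
 facet normal 0.613 0.186 0.768
  outer loop
   vertex 3.5 0.4 4.4
   vertex 5.0 0.0 3.3
   vertex 1.5 4.1 5.1
  endloop
 endfacet
 facet normal -0.883 -0.467 -0.054
  outer loop
   vertex 3.5 0.4 4.4
   vertex 1.5 4.1 5.1
   vertex 2.8 2.0 2.0
  endloop
 endfacet
 facet normal -0.489 -0.785 -0.381
  outer loop
   vertex 3.5 0.4 4.4
   vertex 2.8 2.0 2.0
   vertex 5.0 0.0 3.3
  endloop
 endfacet
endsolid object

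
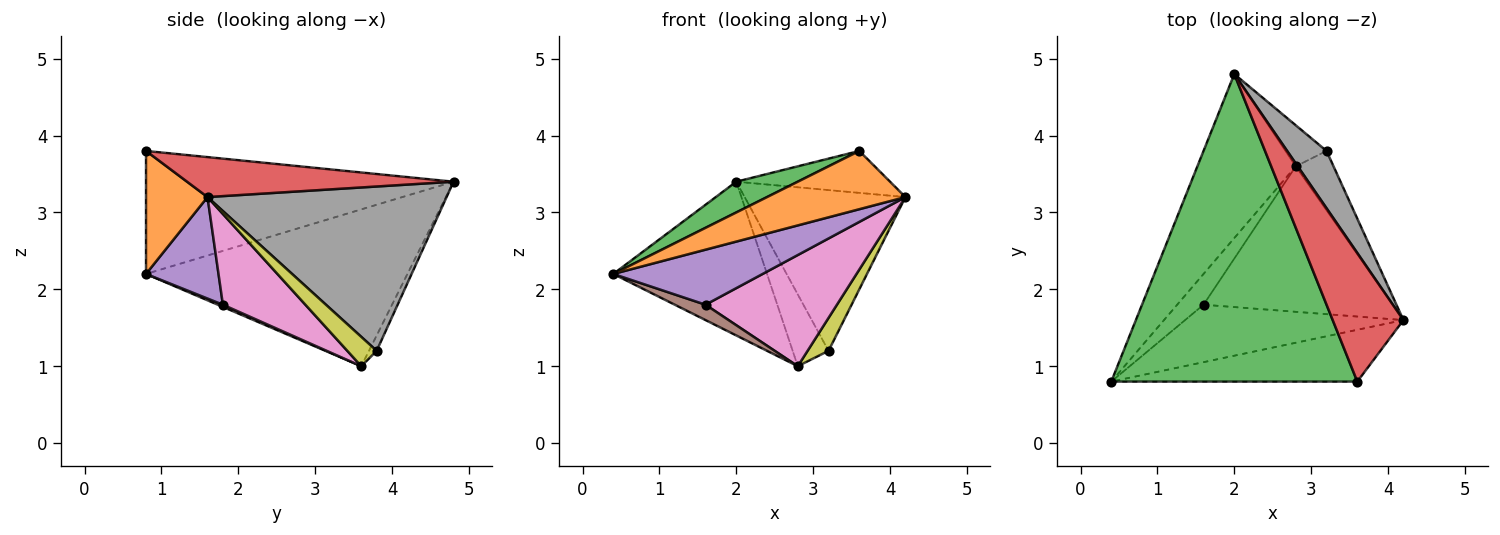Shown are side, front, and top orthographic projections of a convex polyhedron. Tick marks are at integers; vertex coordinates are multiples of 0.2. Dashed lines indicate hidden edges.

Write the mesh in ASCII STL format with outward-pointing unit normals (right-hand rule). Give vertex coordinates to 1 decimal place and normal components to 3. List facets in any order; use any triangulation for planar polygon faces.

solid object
 facet normal -0.758 0.446 -0.476
  outer loop
   vertex 2.8 3.6 1.0
   vertex 0.4 0.8 2.2
   vertex 2.0 4.8 3.4
  endloop
 endfacet
 facet normal 0.315 -0.709 -0.630
  outer loop
   vertex 3.6 0.8 3.8
   vertex 0.4 0.8 2.2
   vertex 4.2 1.6 3.2
  endloop
 endfacet
 facet normal -0.445 -0.089 0.891
  outer loop
   vertex 3.6 0.8 3.8
   vertex 2.0 4.8 3.4
   vertex 0.4 0.8 2.2
  endloop
 endfacet
 facet normal 0.473 0.273 0.837
  outer loop
   vertex 3.6 0.8 3.8
   vertex 4.2 1.6 3.2
   vertex 2.0 4.8 3.4
  endloop
 endfacet
 facet normal 0.318 -0.656 -0.685
  outer loop
   vertex 1.6 1.8 1.8
   vertex 4.2 1.6 3.2
   vertex 0.4 0.8 2.2
  endloop
 endfacet
 facet normal 0.074 -0.446 -0.892
  outer loop
   vertex 1.6 1.8 1.8
   vertex 0.4 0.8 2.2
   vertex 2.8 3.6 1.0
  endloop
 endfacet
 facet normal 0.356 -0.567 -0.742
  outer loop
   vertex 1.6 1.8 1.8
   vertex 2.8 3.6 1.0
   vertex 4.2 1.6 3.2
  endloop
 endfacet
 facet normal 0.814 0.547 0.195
  outer loop
   vertex 3.2 3.8 1.2
   vertex 2.0 4.8 3.4
   vertex 4.2 1.6 3.2
  endloop
 endfacet
 facet normal 0.562 -0.402 -0.723
  outer loop
   vertex 3.2 3.8 1.2
   vertex 4.2 1.6 3.2
   vertex 2.8 3.6 1.0
  endloop
 endfacet
 facet normal -0.183 0.854 -0.488
  outer loop
   vertex 3.2 3.8 1.2
   vertex 2.8 3.6 1.0
   vertex 2.0 4.8 3.4
  endloop
 endfacet
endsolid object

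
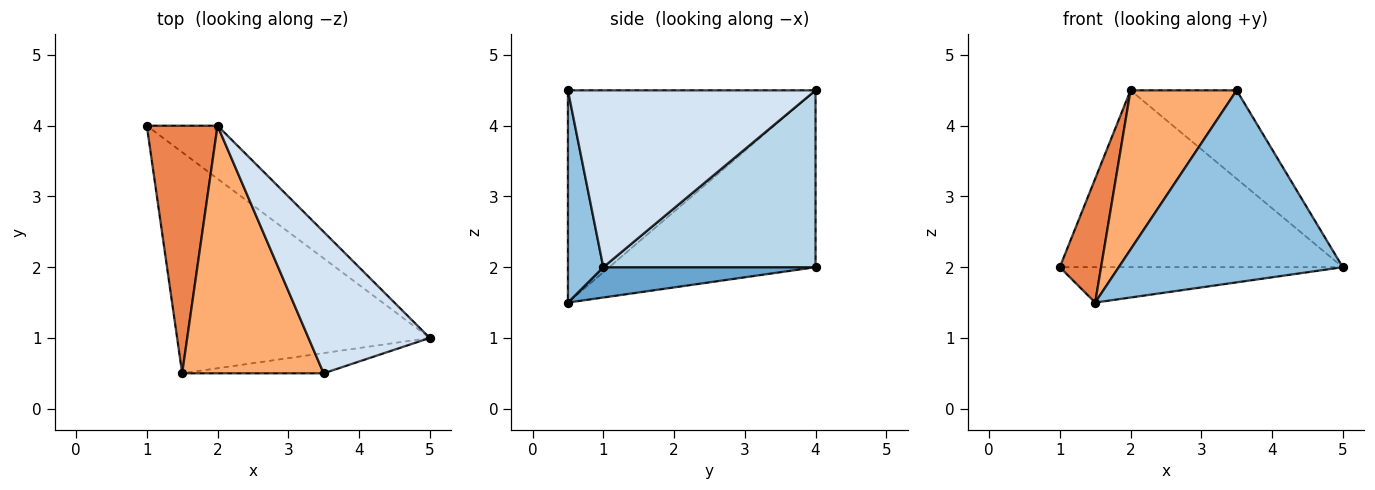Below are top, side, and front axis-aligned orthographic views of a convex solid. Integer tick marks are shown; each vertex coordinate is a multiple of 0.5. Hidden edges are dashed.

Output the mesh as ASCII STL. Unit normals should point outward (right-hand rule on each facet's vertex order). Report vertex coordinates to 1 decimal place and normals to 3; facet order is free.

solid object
 facet normal 0.118 0.157 -0.981
  outer loop
   vertex 1.5 0.5 1.5
   vertex 1.0 4.0 2.0
   vertex 5.0 1.0 2.0
  endloop
 endfacet
 facet normal 0.155 -0.982 -0.103
  outer loop
   vertex 3.5 0.5 4.5
   vertex 1.5 0.5 1.5
   vertex 5.0 1.0 2.0
  endloop
 endfacet
 facet normal 0.583 0.778 -0.233
  outer loop
   vertex 2.0 4.0 4.5
   vertex 5.0 1.0 2.0
   vertex 1.0 4.0 2.0
  endloop
 endfacet
 facet normal 0.778 0.333 0.533
  outer loop
   vertex 2.0 4.0 4.5
   vertex 3.5 0.5 4.5
   vertex 5.0 1.0 2.0
  endloop
 endfacet
 facet normal -0.913 -0.183 0.365
  outer loop
   vertex 2.0 4.0 4.5
   vertex 1.0 4.0 2.0
   vertex 1.5 0.5 1.5
  endloop
 endfacet
 facet normal -0.784 -0.336 0.522
  outer loop
   vertex 2.0 4.0 4.5
   vertex 1.5 0.5 1.5
   vertex 3.5 0.5 4.5
  endloop
 endfacet
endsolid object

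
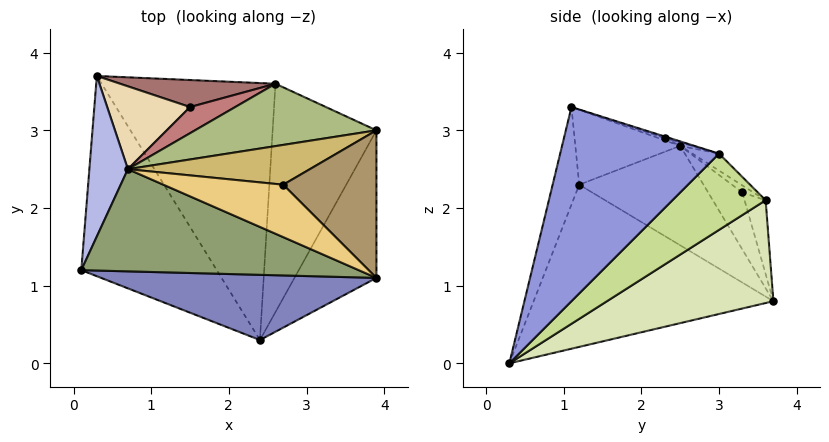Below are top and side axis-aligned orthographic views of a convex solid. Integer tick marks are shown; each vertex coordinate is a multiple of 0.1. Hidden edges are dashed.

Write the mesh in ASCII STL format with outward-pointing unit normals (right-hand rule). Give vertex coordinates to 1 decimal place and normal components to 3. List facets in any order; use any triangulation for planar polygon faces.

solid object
 facet normal -0.730 -0.308 -0.610
  outer loop
   vertex 2.4 0.3 0.0
   vertex 0.1 1.2 2.3
   vertex 0.3 3.7 0.8
  endloop
 endfacet
 facet normal -0.098 -0.956 0.276
  outer loop
   vertex 3.9 1.1 3.3
   vertex 0.1 1.2 2.3
   vertex 2.4 0.3 0.0
  endloop
 endfacet
 facet normal 0.914 -0.122 -0.386
  outer loop
   vertex 3.9 1.1 3.3
   vertex 2.4 0.3 0.0
   vertex 3.9 3.0 2.7
  endloop
 endfacet
 facet normal -0.895 0.280 0.347
  outer loop
   vertex 0.7 2.5 2.8
   vertex 0.3 3.7 0.8
   vertex 0.1 1.2 2.3
  endloop
 endfacet
 facet normal -0.253 -0.243 0.936
  outer loop
   vertex 0.7 2.5 2.8
   vertex 0.1 1.2 2.3
   vertex 3.9 1.1 3.3
  endloop
 endfacet
 facet normal -0.073 0.622 0.780
  outer loop
   vertex 2.6 3.6 2.1
   vertex 0.7 2.5 2.8
   vertex 3.9 3.0 2.7
  endloop
 endfacet
 facet normal 0.534 0.430 -0.727
  outer loop
   vertex 2.6 3.6 2.1
   vertex 3.9 3.0 2.7
   vertex 2.4 0.3 0.0
  endloop
 endfacet
 facet normal 0.452 0.459 -0.765
  outer loop
   vertex 2.6 3.6 2.1
   vertex 2.4 0.3 0.0
   vertex 0.3 3.7 0.8
  endloop
 endfacet
 facet normal -0.017 0.301 0.953
  outer loop
   vertex 2.7 2.3 2.9
   vertex 3.9 1.1 3.3
   vertex 3.9 3.0 2.7
  endloop
 endfacet
 facet normal -0.017 0.302 0.953
  outer loop
   vertex 2.7 2.3 2.9
   vertex 3.9 3.0 2.7
   vertex 0.7 2.5 2.8
  endloop
 endfacet
 facet normal -0.018 0.300 0.954
  outer loop
   vertex 2.7 2.3 2.9
   vertex 0.7 2.5 2.8
   vertex 3.9 1.1 3.3
  endloop
 endfacet
 facet normal -0.365 0.764 0.532
  outer loop
   vertex 1.5 3.3 2.2
   vertex 0.3 3.7 0.8
   vertex 0.7 2.5 2.8
  endloop
 endfacet
 facet normal -0.202 0.882 0.425
  outer loop
   vertex 1.5 3.3 2.2
   vertex 2.6 3.6 2.1
   vertex 0.3 3.7 0.8
  endloop
 endfacet
 facet normal -0.115 0.667 0.736
  outer loop
   vertex 1.5 3.3 2.2
   vertex 0.7 2.5 2.8
   vertex 2.6 3.6 2.1
  endloop
 endfacet
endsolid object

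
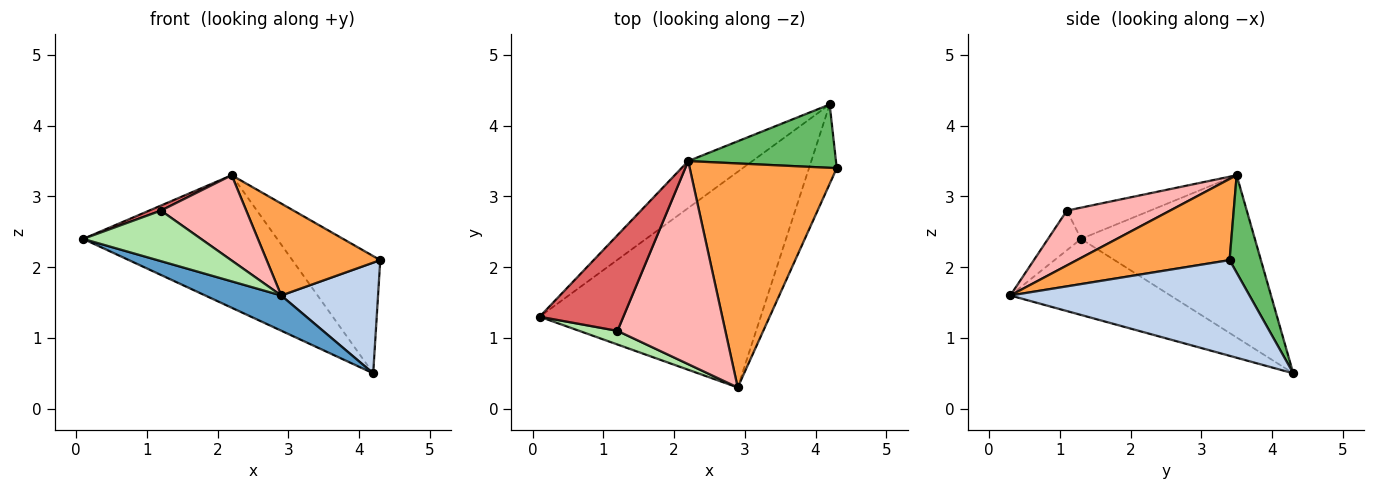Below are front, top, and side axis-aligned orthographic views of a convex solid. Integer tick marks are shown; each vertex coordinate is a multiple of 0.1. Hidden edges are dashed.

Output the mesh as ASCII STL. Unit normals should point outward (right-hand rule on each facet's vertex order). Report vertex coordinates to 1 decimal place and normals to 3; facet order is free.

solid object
 facet normal -0.321 -0.153 -0.935
  outer loop
   vertex 4.2 4.3 0.5
   vertex 2.9 0.3 1.6
   vertex 0.1 1.3 2.4
  endloop
 endfacet
 facet normal 0.895 -0.362 -0.260
  outer loop
   vertex 4.2 4.3 0.5
   vertex 4.3 3.4 2.1
   vertex 2.9 0.3 1.6
  endloop
 endfacet
 facet normal 0.455 -0.338 0.824
  outer loop
   vertex 2.2 3.5 3.3
   vertex 2.9 0.3 1.6
   vertex 4.3 3.4 2.1
  endloop
 endfacet
 facet normal -0.645 0.720 -0.255
  outer loop
   vertex 2.2 3.5 3.3
   vertex 4.2 4.3 0.5
   vertex 0.1 1.3 2.4
  endloop
 endfacet
 facet normal 0.299 0.840 0.454
  outer loop
   vertex 2.2 3.5 3.3
   vertex 4.3 3.4 2.1
   vertex 4.2 4.3 0.5
  endloop
 endfacet
 facet normal -0.261 -0.932 0.252
  outer loop
   vertex 1.2 1.1 2.8
   vertex 0.1 1.3 2.4
   vertex 2.9 0.3 1.6
  endloop
 endfacet
 facet normal -0.349 -0.049 0.936
  outer loop
   vertex 1.2 1.1 2.8
   vertex 2.2 3.5 3.3
   vertex 0.1 1.3 2.4
  endloop
 endfacet
 facet normal 0.424 -0.351 0.835
  outer loop
   vertex 1.2 1.1 2.8
   vertex 2.9 0.3 1.6
   vertex 2.2 3.5 3.3
  endloop
 endfacet
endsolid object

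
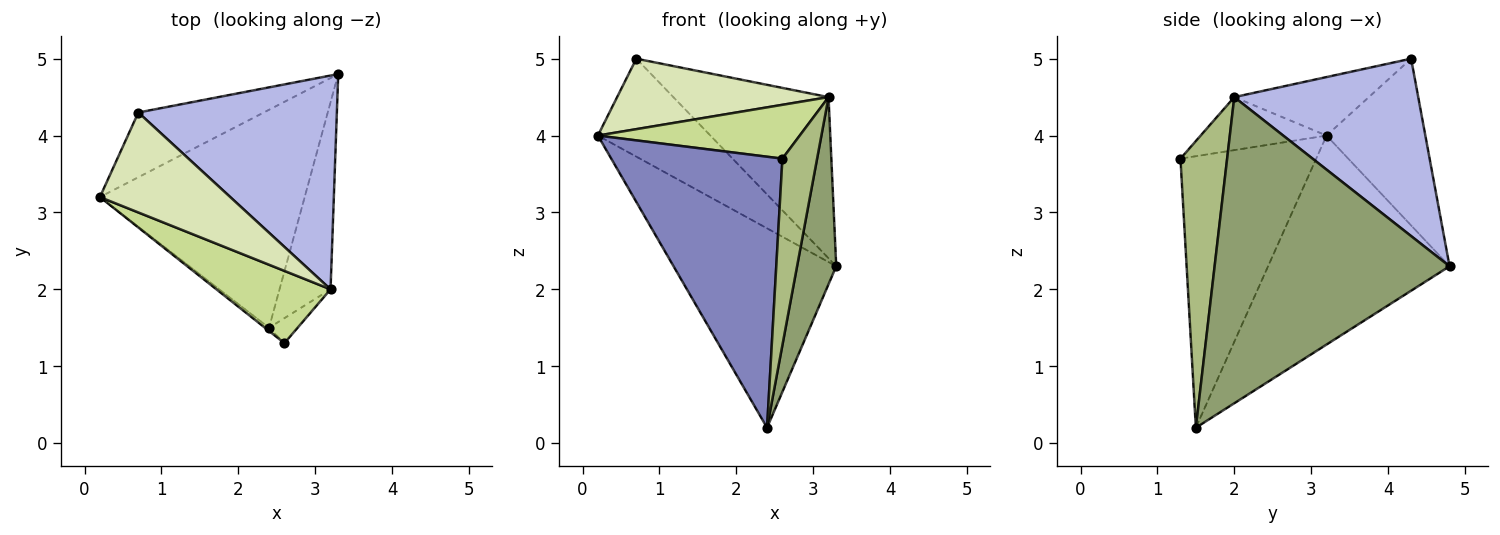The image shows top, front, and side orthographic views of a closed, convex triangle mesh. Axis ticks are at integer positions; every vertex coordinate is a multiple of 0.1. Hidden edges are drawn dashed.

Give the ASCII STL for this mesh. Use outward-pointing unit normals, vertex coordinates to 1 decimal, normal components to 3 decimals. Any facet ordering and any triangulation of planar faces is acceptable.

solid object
 facet normal -0.602 0.539 -0.589
  outer loop
   vertex 2.4 1.5 0.2
   vertex 0.2 3.2 4.0
   vertex 3.3 4.8 2.3
  endloop
 endfacet
 facet normal -0.621 -0.783 -0.009
  outer loop
   vertex 2.4 1.5 0.2
   vertex 2.6 1.3 3.7
   vertex 0.2 3.2 4.0
  endloop
 endfacet
 facet normal -0.591 0.673 -0.445
  outer loop
   vertex 0.7 4.3 5.0
   vertex 3.3 4.8 2.3
   vertex 0.2 3.2 4.0
  endloop
 endfacet
 facet normal 0.581 0.490 0.650
  outer loop
   vertex 3.2 2.0 4.5
   vertex 3.3 4.8 2.3
   vertex 0.7 4.3 5.0
  endloop
 endfacet
 facet normal 0.973 -0.162 -0.162
  outer loop
   vertex 3.2 2.0 4.5
   vertex 2.4 1.5 0.2
   vertex 3.3 4.8 2.3
  endloop
 endfacet
 facet normal 0.800 -0.595 -0.080
  outer loop
   vertex 3.2 2.0 4.5
   vertex 2.6 1.3 3.7
   vertex 2.4 1.5 0.2
  endloop
 endfacet
 facet normal -0.349 -0.560 0.752
  outer loop
   vertex 3.2 2.0 4.5
   vertex 0.2 3.2 4.0
   vertex 2.6 1.3 3.7
  endloop
 endfacet
 facet normal -0.344 -0.541 0.767
  outer loop
   vertex 3.2 2.0 4.5
   vertex 0.7 4.3 5.0
   vertex 0.2 3.2 4.0
  endloop
 endfacet
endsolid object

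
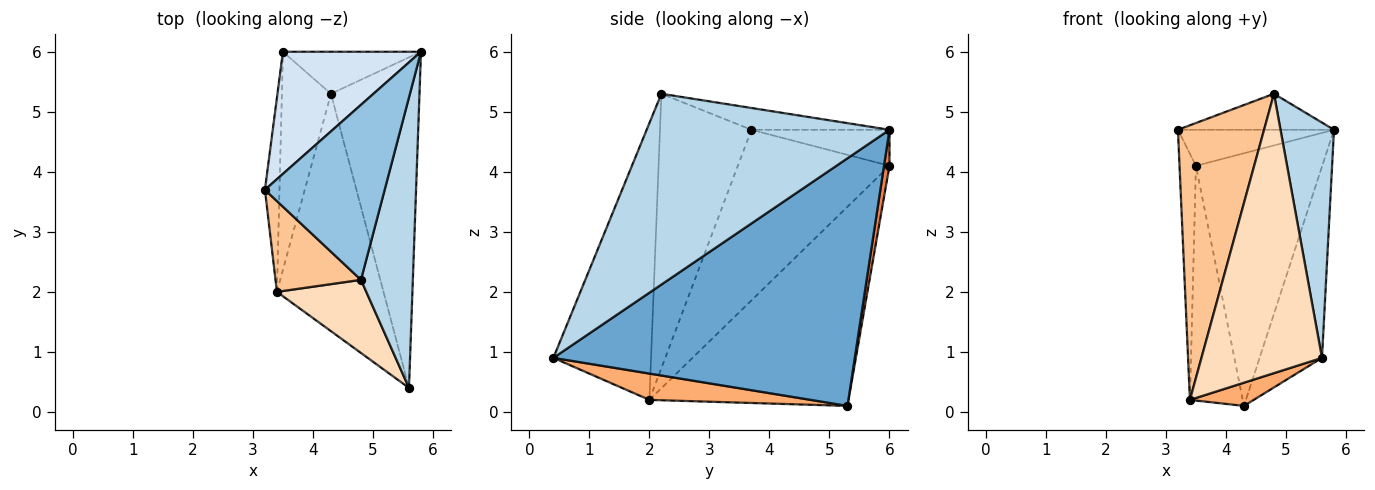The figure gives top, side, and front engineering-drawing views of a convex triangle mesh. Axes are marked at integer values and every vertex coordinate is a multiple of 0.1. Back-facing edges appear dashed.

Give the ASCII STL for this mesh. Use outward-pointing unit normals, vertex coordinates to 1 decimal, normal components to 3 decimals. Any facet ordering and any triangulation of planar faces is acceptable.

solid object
 facet normal 0.924 0.191 -0.330
  outer loop
   vertex 4.3 5.3 0.1
   vertex 5.8 6.0 4.7
   vertex 5.6 0.4 0.9
  endloop
 endfacet
 facet normal -0.176 0.198 0.964
  outer loop
   vertex 4.8 2.2 5.3
   vertex 5.8 6.0 4.7
   vertex 3.2 3.7 4.7
  endloop
 endfacet
 facet normal 0.944 -0.208 0.257
  outer loop
   vertex 4.8 2.2 5.3
   vertex 5.6 0.4 0.9
   vertex 5.8 6.0 4.7
  endloop
 endfacet
 facet normal -0.243 0.274 0.930
  outer loop
   vertex 3.5 6.0 4.1
   vertex 3.2 3.7 4.7
   vertex 5.8 6.0 4.7
  endloop
 endfacet
 facet normal 0.043 0.986 -0.164
  outer loop
   vertex 3.5 6.0 4.1
   vertex 5.8 6.0 4.7
   vertex 4.3 5.3 0.1
  endloop
 endfacet
 facet normal 0.239 -0.094 -0.966
  outer loop
   vertex 3.4 2.0 0.2
   vertex 4.3 5.3 0.1
   vertex 5.6 0.4 0.9
  endloop
 endfacet
 facet normal -0.710 -0.669 0.221
  outer loop
   vertex 3.4 2.0 0.2
   vertex 4.8 2.2 5.3
   vertex 3.2 3.7 4.7
  endloop
 endfacet
 facet normal -0.617 -0.761 0.199
  outer loop
   vertex 3.4 2.0 0.2
   vertex 5.6 0.4 0.9
   vertex 4.8 2.2 5.3
  endloop
 endfacet
 facet normal -0.991 0.107 -0.085
  outer loop
   vertex 3.4 2.0 0.2
   vertex 3.2 3.7 4.7
   vertex 3.5 6.0 4.1
  endloop
 endfacet
 facet normal -0.940 0.249 -0.232
  outer loop
   vertex 3.4 2.0 0.2
   vertex 3.5 6.0 4.1
   vertex 4.3 5.3 0.1
  endloop
 endfacet
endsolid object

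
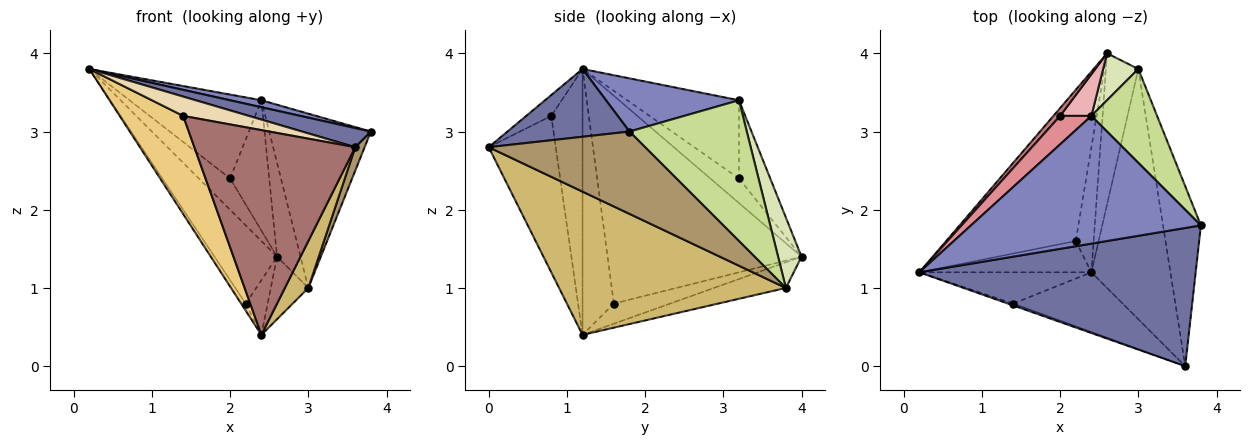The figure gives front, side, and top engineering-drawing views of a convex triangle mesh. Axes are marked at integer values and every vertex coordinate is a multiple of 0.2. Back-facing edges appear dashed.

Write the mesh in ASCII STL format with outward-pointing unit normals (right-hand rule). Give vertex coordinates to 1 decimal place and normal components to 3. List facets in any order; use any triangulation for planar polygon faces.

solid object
 facet normal 0.236 -0.133 0.963
  outer loop
   vertex 3.6 0.0 2.8
   vertex 3.8 1.8 3.0
   vertex 0.2 1.2 3.8
  endloop
 endfacet
 facet normal 0.225 -0.053 0.973
  outer loop
   vertex 2.4 3.2 3.4
   vertex 0.2 1.2 3.8
   vertex 3.8 1.8 3.0
  endloop
 endfacet
 facet normal -0.818 0.264 -0.510
  outer loop
   vertex 2.2 1.6 0.8
   vertex 0.2 1.2 3.8
   vertex 2.6 4.0 1.4
  endloop
 endfacet
 facet normal -0.833 0.123 -0.539
  outer loop
   vertex 2.2 1.6 0.8
   vertex 2.4 1.2 0.4
   vertex 0.2 1.2 3.8
  endloop
 endfacet
 facet normal -0.718 0.279 -0.638
  outer loop
   vertex 2.2 1.6 0.8
   vertex 2.6 4.0 1.4
   vertex 2.4 1.2 0.4
  endloop
 endfacet
 facet normal -0.591 0.308 -0.745
  outer loop
   vertex 3.0 3.8 1.0
   vertex 2.4 1.2 0.4
   vertex 2.6 4.0 1.4
  endloop
 endfacet
 facet normal 0.713 0.618 0.333
  outer loop
   vertex 3.0 3.8 1.0
   vertex 2.4 3.2 3.4
   vertex 3.8 1.8 3.0
  endloop
 endfacet
 facet normal 0.667 0.667 0.333
  outer loop
   vertex 3.0 3.8 1.0
   vertex 2.6 4.0 1.4
   vertex 2.4 3.2 3.4
  endloop
 endfacet
 facet normal 0.907 -0.054 -0.417
  outer loop
   vertex 3.0 3.8 1.0
   vertex 3.8 1.8 3.0
   vertex 3.6 0.0 2.8
  endloop
 endfacet
 facet normal 0.872 -0.090 -0.481
  outer loop
   vertex 3.0 3.8 1.0
   vertex 3.6 0.0 2.8
   vertex 2.4 1.2 0.4
  endloop
 endfacet
 facet normal -0.425 -0.862 -0.275
  outer loop
   vertex 1.4 0.8 3.2
   vertex 0.2 1.2 3.8
   vertex 2.4 1.2 0.4
  endloop
 endfacet
 facet normal -0.355 -0.931 -0.089
  outer loop
   vertex 1.4 0.8 3.2
   vertex 3.6 0.0 2.8
   vertex 0.2 1.2 3.8
  endloop
 endfacet
 facet normal -0.371 -0.891 -0.260
  outer loop
   vertex 1.4 0.8 3.2
   vertex 2.4 1.2 0.4
   vertex 3.6 0.0 2.8
  endloop
 endfacet
 facet normal -0.665 0.725 0.181
  outer loop
   vertex 2.0 3.2 2.4
   vertex 2.6 4.0 1.4
   vertex 0.2 1.2 3.8
  endloop
 endfacet
 facet normal -0.626 0.739 0.250
  outer loop
   vertex 2.0 3.2 2.4
   vertex 0.2 1.2 3.8
   vertex 2.4 3.2 3.4
  endloop
 endfacet
 facet normal -0.606 0.758 0.242
  outer loop
   vertex 2.0 3.2 2.4
   vertex 2.4 3.2 3.4
   vertex 2.6 4.0 1.4
  endloop
 endfacet
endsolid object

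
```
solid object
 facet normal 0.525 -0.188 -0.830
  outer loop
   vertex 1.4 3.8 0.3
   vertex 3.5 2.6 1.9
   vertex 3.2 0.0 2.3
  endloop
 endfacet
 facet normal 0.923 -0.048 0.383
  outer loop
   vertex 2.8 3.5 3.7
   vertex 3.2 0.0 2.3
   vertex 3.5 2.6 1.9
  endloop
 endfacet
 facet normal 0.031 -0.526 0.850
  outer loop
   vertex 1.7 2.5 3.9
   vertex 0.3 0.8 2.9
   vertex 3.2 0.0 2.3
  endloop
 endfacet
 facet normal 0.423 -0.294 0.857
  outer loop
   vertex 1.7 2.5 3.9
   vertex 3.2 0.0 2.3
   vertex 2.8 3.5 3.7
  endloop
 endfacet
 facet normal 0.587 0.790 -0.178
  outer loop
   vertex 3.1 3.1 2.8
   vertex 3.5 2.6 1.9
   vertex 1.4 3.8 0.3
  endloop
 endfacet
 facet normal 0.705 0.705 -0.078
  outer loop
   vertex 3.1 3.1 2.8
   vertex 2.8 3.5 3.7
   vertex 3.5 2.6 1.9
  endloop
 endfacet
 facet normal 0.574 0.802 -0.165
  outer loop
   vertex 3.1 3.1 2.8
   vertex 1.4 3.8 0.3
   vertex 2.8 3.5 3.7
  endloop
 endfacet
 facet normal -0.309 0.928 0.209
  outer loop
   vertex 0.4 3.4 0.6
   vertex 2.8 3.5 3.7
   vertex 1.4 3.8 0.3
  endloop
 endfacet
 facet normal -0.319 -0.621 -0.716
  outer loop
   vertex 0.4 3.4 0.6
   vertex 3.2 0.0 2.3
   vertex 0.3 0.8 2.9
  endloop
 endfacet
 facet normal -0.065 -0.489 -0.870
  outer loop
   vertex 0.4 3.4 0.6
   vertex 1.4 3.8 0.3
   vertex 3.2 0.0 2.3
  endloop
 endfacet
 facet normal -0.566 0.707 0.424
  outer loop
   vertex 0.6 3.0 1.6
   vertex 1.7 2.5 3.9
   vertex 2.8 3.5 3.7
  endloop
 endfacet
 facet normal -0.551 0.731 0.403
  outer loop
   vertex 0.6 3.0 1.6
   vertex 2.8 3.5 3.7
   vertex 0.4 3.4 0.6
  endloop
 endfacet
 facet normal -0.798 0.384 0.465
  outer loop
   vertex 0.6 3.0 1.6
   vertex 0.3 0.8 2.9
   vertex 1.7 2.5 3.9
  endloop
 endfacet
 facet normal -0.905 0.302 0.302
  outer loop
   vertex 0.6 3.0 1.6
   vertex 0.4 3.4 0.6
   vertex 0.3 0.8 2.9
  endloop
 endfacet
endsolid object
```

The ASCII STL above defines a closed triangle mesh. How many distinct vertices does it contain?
9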